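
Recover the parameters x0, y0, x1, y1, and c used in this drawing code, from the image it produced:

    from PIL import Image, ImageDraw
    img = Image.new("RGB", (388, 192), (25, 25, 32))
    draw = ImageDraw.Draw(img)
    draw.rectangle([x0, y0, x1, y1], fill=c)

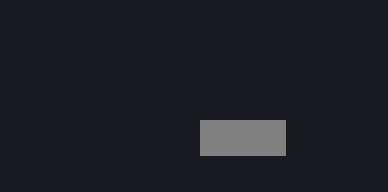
x0 = 200, y0 = 120, x1 = 285, y1 = 155, c = 'gray'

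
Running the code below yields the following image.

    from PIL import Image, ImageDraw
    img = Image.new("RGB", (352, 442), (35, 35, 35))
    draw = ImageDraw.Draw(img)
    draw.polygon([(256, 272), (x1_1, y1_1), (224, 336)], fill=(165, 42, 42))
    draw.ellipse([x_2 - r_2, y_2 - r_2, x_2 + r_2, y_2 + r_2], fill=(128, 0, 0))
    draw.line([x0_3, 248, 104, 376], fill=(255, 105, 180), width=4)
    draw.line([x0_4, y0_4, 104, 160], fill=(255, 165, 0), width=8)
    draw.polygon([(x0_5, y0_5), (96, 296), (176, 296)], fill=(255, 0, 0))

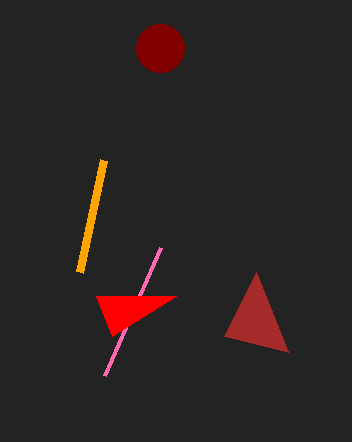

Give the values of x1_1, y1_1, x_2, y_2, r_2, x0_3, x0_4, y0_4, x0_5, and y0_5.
x1_1 = 288, y1_1 = 352, x_2 = 160, y_2 = 48, r_2 = 24, x0_3 = 160, x0_4 = 80, y0_4 = 272, x0_5 = 112, y0_5 = 336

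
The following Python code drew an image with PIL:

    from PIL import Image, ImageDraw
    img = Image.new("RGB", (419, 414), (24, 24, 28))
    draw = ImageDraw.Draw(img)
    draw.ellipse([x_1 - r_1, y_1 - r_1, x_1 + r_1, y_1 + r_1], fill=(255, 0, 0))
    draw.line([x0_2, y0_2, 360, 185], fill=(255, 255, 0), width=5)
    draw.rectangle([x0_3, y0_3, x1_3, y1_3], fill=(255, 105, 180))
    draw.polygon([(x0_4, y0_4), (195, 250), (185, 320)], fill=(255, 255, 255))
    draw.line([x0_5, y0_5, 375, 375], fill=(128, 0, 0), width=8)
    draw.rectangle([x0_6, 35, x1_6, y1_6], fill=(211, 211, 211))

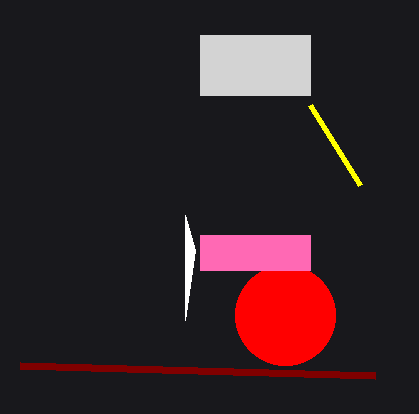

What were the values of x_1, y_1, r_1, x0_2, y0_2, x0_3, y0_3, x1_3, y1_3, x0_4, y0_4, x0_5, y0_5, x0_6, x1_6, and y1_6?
x_1 = 285
y_1 = 315
r_1 = 50
x0_2 = 310
y0_2 = 105
x0_3 = 200
y0_3 = 235
x1_3 = 310
y1_3 = 270
x0_4 = 185
y0_4 = 215
x0_5 = 20
y0_5 = 365
x0_6 = 200
x1_6 = 310
y1_6 = 95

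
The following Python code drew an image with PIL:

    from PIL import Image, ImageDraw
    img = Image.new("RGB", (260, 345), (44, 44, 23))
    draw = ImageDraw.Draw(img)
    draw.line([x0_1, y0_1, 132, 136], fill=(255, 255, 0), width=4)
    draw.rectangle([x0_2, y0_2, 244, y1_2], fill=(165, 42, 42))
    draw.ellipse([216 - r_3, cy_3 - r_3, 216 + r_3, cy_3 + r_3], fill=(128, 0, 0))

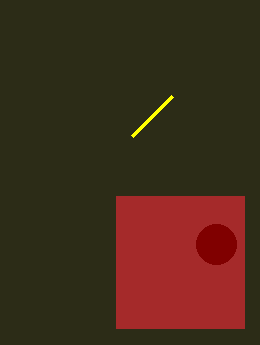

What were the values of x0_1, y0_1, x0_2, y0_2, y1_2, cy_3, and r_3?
x0_1 = 172; y0_1 = 96; x0_2 = 116; y0_2 = 196; y1_2 = 328; cy_3 = 244; r_3 = 20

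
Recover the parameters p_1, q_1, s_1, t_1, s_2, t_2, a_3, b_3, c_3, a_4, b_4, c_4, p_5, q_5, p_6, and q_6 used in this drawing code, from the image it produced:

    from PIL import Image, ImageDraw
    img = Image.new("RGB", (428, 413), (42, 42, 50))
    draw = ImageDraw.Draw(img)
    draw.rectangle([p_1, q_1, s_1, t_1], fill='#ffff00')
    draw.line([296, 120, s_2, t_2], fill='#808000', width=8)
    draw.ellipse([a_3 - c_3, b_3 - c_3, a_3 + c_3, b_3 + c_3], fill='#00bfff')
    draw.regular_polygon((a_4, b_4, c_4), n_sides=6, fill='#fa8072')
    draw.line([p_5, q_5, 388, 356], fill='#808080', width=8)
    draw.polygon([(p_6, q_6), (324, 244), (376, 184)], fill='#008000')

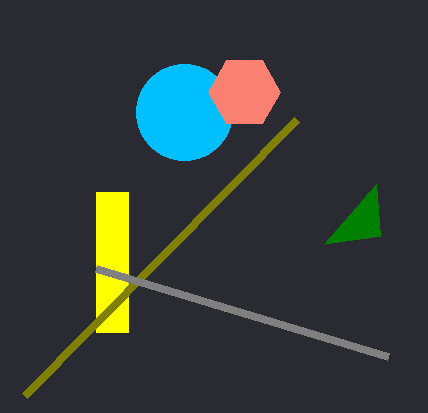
p_1 = 96
q_1 = 192
s_1 = 128
t_1 = 332
s_2 = 24
t_2 = 396
a_3 = 184
b_3 = 112
c_3 = 48
a_4 = 244
b_4 = 92
c_4 = 36
p_5 = 96
q_5 = 268
p_6 = 380
q_6 = 236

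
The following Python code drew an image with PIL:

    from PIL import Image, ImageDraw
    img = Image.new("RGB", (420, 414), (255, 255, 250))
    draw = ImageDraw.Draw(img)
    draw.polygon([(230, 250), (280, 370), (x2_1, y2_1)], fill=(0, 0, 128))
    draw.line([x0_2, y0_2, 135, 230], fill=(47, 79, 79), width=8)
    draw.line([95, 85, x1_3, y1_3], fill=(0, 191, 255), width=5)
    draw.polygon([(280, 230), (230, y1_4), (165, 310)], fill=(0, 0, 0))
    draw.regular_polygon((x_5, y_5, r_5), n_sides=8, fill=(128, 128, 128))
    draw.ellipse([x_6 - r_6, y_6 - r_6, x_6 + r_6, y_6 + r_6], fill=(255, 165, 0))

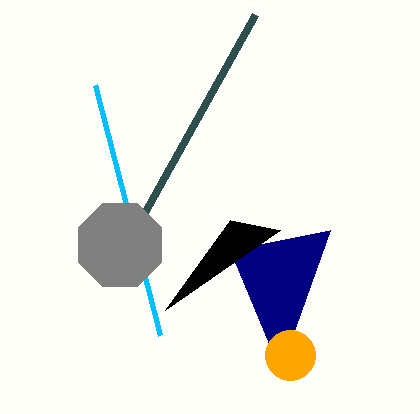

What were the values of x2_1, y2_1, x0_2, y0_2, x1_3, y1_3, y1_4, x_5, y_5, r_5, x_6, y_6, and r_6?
x2_1 = 330; y2_1 = 230; x0_2 = 255; y0_2 = 15; x1_3 = 160; y1_3 = 335; y1_4 = 220; x_5 = 120; y_5 = 245; r_5 = 45; x_6 = 290; y_6 = 355; r_6 = 25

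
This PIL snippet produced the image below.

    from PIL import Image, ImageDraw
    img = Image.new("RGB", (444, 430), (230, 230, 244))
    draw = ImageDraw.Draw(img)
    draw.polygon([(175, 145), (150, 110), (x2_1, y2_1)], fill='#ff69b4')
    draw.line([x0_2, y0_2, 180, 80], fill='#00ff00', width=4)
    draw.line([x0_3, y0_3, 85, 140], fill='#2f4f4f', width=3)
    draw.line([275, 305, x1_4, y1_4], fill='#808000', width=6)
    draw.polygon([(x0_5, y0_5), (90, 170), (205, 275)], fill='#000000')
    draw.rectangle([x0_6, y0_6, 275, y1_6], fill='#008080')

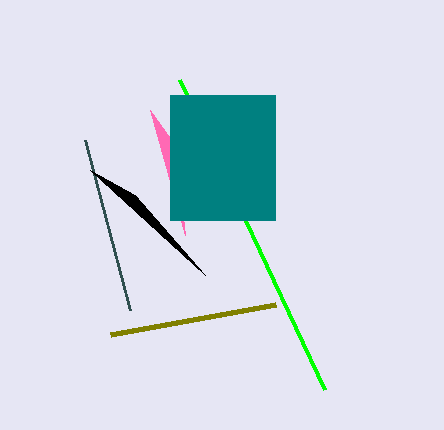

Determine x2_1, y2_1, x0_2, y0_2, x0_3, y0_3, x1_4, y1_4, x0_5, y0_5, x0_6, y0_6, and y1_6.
x2_1 = 185
y2_1 = 235
x0_2 = 325
y0_2 = 390
x0_3 = 130
y0_3 = 310
x1_4 = 110
y1_4 = 335
x0_5 = 135
y0_5 = 195
x0_6 = 170
y0_6 = 95
y1_6 = 220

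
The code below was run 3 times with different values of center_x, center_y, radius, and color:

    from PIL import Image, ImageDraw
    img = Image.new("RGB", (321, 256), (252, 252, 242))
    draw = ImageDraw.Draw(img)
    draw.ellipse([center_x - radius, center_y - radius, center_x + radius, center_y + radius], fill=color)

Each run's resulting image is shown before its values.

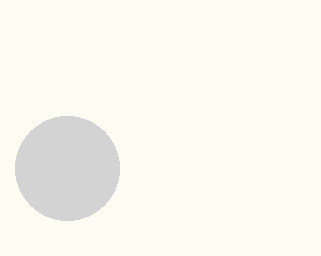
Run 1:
center_x = 67, center_y = 168, radius = 52, color = 'lightgray'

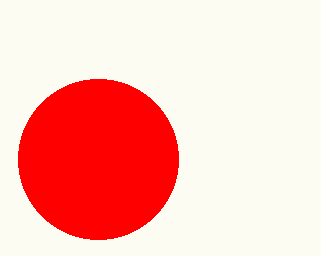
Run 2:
center_x = 98
center_y = 159
radius = 80
color = 'red'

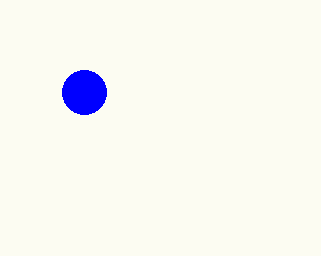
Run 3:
center_x = 84; center_y = 92; radius = 22; color = 'blue'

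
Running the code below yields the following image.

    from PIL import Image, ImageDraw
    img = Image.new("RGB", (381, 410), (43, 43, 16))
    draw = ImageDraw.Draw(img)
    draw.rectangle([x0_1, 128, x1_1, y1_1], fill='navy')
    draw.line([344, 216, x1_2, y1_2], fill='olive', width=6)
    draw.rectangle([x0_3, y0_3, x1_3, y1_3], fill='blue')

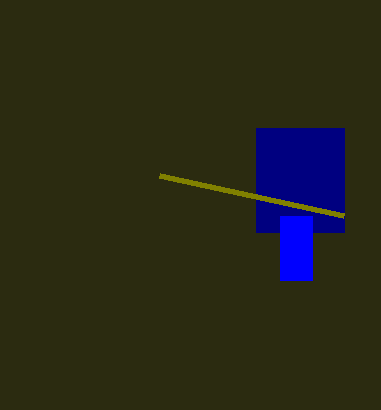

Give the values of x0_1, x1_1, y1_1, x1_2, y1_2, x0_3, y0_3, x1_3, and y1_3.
x0_1 = 256; x1_1 = 344; y1_1 = 232; x1_2 = 160; y1_2 = 176; x0_3 = 280; y0_3 = 216; x1_3 = 312; y1_3 = 280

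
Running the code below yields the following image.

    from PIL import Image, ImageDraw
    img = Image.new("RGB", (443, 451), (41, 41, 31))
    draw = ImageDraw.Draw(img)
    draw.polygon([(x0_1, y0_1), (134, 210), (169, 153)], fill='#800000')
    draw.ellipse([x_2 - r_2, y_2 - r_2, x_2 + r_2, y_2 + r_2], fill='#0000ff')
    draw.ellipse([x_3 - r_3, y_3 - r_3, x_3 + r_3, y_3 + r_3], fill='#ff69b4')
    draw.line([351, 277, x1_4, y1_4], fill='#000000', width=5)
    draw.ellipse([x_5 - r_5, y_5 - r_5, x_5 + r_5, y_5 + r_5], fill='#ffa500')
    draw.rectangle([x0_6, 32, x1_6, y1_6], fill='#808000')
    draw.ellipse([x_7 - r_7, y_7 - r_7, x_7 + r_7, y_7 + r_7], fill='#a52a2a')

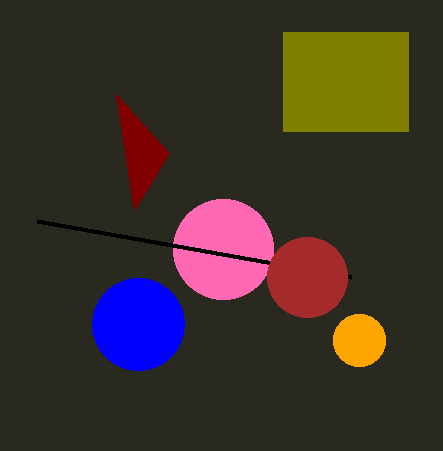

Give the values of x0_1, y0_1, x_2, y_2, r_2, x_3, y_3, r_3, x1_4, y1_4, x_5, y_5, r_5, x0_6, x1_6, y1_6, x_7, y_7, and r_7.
x0_1 = 116, y0_1 = 94, x_2 = 138, y_2 = 324, r_2 = 46, x_3 = 223, y_3 = 249, r_3 = 50, x1_4 = 37, y1_4 = 221, x_5 = 359, y_5 = 340, r_5 = 26, x0_6 = 283, x1_6 = 408, y1_6 = 131, x_7 = 307, y_7 = 277, r_7 = 40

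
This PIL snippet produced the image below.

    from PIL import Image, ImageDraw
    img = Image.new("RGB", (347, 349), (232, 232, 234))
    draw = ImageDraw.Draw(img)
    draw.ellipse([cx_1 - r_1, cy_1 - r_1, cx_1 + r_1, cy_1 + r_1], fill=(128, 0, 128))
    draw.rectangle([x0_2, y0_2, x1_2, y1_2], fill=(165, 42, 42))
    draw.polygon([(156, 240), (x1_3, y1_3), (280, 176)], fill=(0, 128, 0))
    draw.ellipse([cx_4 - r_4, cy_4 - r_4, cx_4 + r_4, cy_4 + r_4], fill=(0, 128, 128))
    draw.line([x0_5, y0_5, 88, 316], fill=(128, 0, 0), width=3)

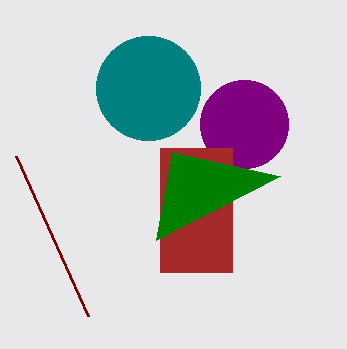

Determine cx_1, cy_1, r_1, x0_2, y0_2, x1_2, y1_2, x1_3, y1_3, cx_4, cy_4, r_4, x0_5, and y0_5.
cx_1 = 244; cy_1 = 124; r_1 = 44; x0_2 = 160; y0_2 = 148; x1_2 = 232; y1_2 = 272; x1_3 = 172; y1_3 = 152; cx_4 = 148; cy_4 = 88; r_4 = 52; x0_5 = 16; y0_5 = 156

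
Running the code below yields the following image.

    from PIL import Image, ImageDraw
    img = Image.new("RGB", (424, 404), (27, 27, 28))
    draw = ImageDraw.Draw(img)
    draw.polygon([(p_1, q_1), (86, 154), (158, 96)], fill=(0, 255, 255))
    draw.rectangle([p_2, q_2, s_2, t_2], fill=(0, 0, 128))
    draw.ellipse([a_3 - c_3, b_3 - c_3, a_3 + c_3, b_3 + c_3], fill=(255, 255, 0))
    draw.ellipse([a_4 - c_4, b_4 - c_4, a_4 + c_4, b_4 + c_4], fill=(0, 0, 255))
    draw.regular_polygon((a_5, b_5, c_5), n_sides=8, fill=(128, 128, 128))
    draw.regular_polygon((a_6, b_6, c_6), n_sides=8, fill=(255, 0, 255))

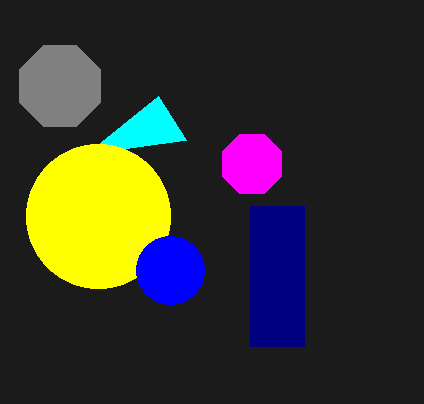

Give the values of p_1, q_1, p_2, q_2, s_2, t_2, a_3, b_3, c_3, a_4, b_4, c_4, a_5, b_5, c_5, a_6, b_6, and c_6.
p_1 = 186, q_1 = 140, p_2 = 250, q_2 = 206, s_2 = 304, t_2 = 346, a_3 = 98, b_3 = 216, c_3 = 72, a_4 = 170, b_4 = 270, c_4 = 34, a_5 = 60, b_5 = 86, c_5 = 44, a_6 = 252, b_6 = 164, c_6 = 32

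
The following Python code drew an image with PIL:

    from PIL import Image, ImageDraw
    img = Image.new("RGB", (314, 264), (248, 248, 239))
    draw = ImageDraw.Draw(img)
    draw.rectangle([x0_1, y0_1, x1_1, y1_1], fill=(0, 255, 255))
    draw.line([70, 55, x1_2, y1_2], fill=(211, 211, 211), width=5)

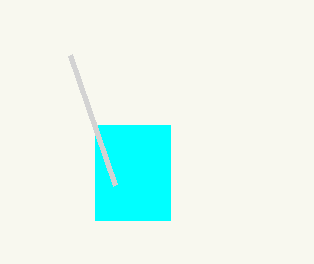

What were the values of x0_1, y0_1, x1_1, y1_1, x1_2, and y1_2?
x0_1 = 95, y0_1 = 125, x1_1 = 170, y1_1 = 220, x1_2 = 115, y1_2 = 185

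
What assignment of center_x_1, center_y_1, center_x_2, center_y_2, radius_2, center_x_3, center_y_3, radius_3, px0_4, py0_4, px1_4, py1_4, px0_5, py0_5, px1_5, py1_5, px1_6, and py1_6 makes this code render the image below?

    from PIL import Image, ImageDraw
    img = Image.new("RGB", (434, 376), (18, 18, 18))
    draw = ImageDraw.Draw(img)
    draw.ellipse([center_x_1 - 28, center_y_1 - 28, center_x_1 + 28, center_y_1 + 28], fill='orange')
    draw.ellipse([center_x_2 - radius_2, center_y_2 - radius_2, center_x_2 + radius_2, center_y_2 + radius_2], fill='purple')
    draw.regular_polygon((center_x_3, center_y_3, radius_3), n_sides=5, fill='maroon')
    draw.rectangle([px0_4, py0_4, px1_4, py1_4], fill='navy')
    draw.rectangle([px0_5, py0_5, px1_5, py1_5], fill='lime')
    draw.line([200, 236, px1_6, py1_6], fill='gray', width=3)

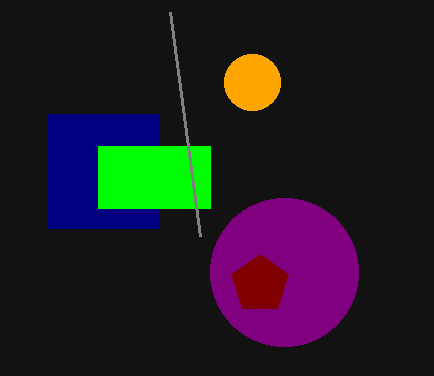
center_x_1 = 252, center_y_1 = 82, center_x_2 = 284, center_y_2 = 272, radius_2 = 74, center_x_3 = 260, center_y_3 = 284, radius_3 = 30, px0_4 = 48, py0_4 = 114, px1_4 = 158, py1_4 = 228, px0_5 = 98, py0_5 = 146, px1_5 = 210, py1_5 = 208, px1_6 = 170, py1_6 = 12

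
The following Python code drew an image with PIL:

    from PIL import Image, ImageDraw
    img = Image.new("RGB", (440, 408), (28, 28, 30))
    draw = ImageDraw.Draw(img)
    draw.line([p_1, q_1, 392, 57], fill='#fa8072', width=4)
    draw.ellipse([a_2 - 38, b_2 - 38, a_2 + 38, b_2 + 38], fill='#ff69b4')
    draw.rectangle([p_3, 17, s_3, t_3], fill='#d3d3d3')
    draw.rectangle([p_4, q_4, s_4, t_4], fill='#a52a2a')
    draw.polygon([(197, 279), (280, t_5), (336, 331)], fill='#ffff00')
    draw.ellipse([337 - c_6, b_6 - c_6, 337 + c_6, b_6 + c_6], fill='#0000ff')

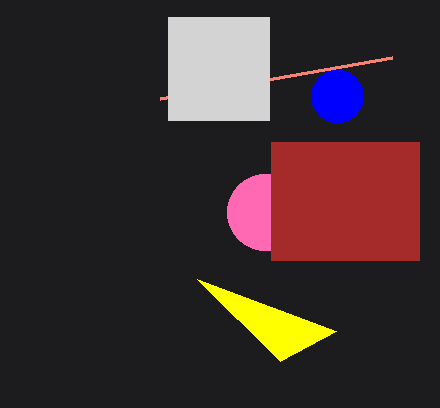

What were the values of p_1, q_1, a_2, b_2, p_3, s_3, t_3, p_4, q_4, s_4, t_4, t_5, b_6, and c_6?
p_1 = 160, q_1 = 98, a_2 = 265, b_2 = 212, p_3 = 168, s_3 = 269, t_3 = 120, p_4 = 271, q_4 = 142, s_4 = 419, t_4 = 260, t_5 = 361, b_6 = 96, c_6 = 26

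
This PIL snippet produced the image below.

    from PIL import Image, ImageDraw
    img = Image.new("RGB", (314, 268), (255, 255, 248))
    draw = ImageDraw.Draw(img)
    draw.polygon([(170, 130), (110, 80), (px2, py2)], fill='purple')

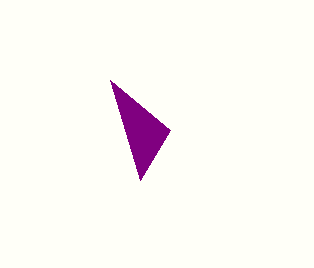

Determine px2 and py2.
px2 = 140
py2 = 180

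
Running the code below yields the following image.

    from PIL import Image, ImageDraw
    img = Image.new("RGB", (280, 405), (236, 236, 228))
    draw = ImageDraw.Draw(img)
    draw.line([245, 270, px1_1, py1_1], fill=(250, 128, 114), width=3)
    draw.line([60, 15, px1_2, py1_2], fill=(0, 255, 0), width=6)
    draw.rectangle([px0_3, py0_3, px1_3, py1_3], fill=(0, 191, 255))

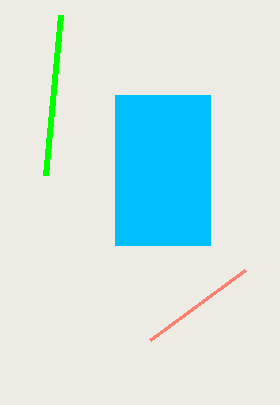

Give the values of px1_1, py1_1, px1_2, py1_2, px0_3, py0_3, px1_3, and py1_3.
px1_1 = 150; py1_1 = 340; px1_2 = 45; py1_2 = 175; px0_3 = 115; py0_3 = 95; px1_3 = 210; py1_3 = 245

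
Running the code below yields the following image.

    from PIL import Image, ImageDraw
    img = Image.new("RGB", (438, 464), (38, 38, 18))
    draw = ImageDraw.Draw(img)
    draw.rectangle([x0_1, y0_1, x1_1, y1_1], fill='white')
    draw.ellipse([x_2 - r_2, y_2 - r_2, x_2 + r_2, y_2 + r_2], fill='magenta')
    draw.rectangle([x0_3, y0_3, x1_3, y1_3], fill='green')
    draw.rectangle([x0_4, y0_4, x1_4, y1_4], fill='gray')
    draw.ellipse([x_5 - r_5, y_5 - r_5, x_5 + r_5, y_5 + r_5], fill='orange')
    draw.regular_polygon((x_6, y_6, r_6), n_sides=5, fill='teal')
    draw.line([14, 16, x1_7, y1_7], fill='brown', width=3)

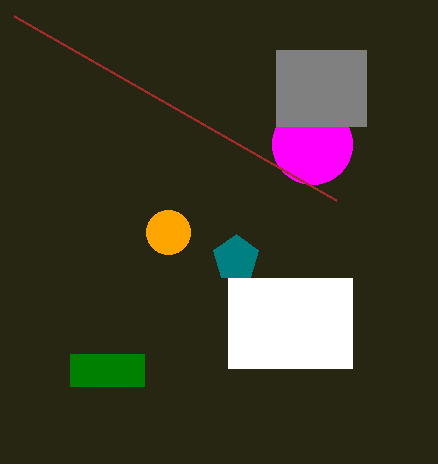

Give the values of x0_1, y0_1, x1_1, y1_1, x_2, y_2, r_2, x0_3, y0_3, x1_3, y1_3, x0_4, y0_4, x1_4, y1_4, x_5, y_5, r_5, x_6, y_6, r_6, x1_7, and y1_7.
x0_1 = 228; y0_1 = 278; x1_1 = 352; y1_1 = 368; x_2 = 312; y_2 = 144; r_2 = 40; x0_3 = 70; y0_3 = 354; x1_3 = 144; y1_3 = 386; x0_4 = 276; y0_4 = 50; x1_4 = 366; y1_4 = 126; x_5 = 168; y_5 = 232; r_5 = 22; x_6 = 236; y_6 = 258; r_6 = 24; x1_7 = 336; y1_7 = 200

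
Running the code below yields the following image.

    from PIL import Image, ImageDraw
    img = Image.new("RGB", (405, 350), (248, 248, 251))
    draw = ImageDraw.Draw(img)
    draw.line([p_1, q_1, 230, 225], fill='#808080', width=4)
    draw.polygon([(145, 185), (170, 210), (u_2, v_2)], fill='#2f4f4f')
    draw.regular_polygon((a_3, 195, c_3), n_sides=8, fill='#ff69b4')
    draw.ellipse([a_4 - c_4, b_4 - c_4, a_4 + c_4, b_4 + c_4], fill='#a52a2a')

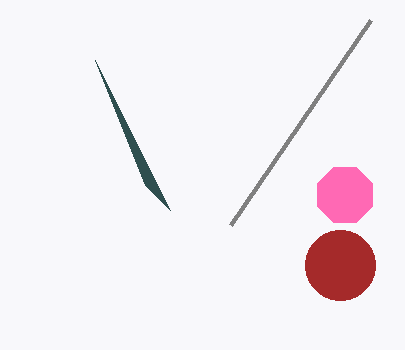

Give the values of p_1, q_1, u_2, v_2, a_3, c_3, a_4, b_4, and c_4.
p_1 = 370; q_1 = 20; u_2 = 95; v_2 = 60; a_3 = 345; c_3 = 30; a_4 = 340; b_4 = 265; c_4 = 35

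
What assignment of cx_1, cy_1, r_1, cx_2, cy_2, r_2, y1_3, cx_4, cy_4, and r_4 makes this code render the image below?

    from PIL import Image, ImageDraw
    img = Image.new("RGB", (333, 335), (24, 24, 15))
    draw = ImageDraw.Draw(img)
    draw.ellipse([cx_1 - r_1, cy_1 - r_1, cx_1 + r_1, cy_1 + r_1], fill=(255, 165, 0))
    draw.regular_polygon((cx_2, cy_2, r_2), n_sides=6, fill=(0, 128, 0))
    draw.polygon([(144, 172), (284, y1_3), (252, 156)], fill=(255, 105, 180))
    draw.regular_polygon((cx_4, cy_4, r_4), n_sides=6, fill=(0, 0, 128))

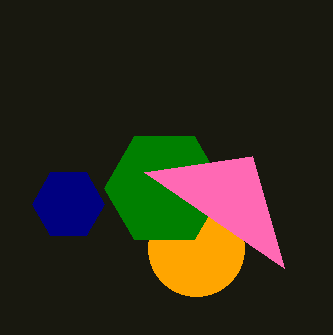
cx_1 = 196; cy_1 = 248; r_1 = 48; cx_2 = 164; cy_2 = 188; r_2 = 60; y1_3 = 268; cx_4 = 68; cy_4 = 204; r_4 = 36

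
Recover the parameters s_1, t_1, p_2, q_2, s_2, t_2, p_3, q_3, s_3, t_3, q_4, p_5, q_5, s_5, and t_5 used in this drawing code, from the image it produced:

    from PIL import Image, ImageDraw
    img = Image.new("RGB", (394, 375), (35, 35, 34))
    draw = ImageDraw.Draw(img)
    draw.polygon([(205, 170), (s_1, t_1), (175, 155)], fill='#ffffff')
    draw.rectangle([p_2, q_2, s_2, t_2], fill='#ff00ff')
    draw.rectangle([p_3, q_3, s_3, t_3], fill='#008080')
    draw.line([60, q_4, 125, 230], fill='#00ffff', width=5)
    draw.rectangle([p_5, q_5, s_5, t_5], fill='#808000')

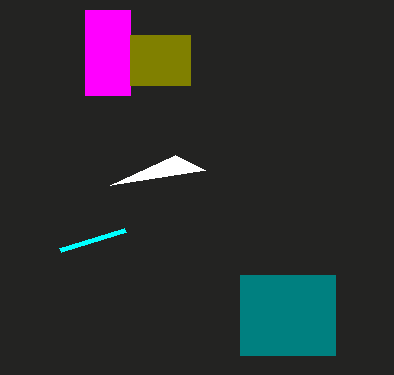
s_1 = 110, t_1 = 185, p_2 = 85, q_2 = 10, s_2 = 130, t_2 = 95, p_3 = 240, q_3 = 275, s_3 = 335, t_3 = 355, q_4 = 250, p_5 = 130, q_5 = 35, s_5 = 190, t_5 = 85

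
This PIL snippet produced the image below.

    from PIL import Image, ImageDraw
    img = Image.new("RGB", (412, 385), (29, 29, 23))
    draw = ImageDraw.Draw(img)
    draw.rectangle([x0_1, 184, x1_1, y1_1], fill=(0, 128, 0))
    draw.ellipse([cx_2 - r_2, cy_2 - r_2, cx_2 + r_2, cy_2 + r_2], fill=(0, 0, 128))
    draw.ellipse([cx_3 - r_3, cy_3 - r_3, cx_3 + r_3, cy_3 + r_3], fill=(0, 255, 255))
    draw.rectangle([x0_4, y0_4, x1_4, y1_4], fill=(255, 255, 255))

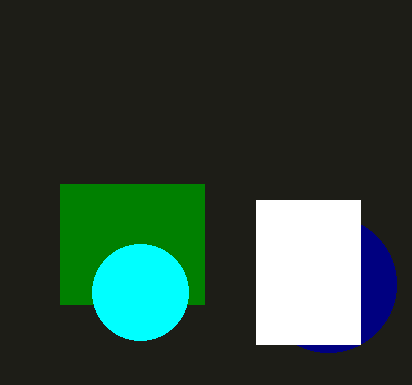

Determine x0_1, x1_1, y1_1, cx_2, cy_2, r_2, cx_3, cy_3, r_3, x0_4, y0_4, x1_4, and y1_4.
x0_1 = 60; x1_1 = 204; y1_1 = 304; cx_2 = 328; cy_2 = 284; r_2 = 68; cx_3 = 140; cy_3 = 292; r_3 = 48; x0_4 = 256; y0_4 = 200; x1_4 = 360; y1_4 = 344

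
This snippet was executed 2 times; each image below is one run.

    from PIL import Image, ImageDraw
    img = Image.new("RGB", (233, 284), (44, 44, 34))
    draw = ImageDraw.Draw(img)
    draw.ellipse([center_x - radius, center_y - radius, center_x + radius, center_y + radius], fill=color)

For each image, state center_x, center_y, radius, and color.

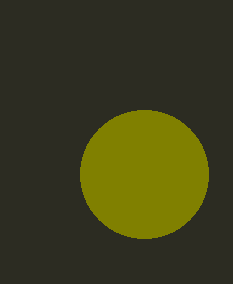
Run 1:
center_x = 144
center_y = 174
radius = 64
color = 'olive'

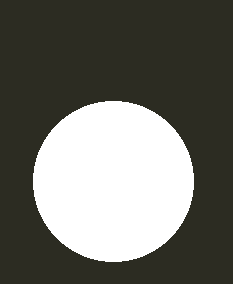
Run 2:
center_x = 113; center_y = 181; radius = 80; color = 'white'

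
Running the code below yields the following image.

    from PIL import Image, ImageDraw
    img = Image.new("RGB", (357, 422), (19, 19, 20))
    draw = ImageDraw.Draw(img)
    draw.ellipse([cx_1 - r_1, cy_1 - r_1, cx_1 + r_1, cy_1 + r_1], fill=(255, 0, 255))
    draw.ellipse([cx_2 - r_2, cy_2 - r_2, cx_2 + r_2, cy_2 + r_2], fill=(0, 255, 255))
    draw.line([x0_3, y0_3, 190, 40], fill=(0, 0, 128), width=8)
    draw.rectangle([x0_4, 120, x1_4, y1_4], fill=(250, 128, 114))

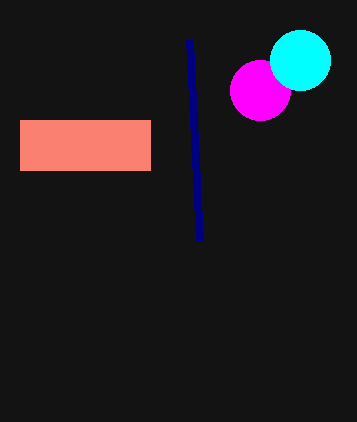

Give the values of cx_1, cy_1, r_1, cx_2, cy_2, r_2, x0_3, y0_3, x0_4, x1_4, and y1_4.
cx_1 = 260; cy_1 = 90; r_1 = 30; cx_2 = 300; cy_2 = 60; r_2 = 30; x0_3 = 200; y0_3 = 240; x0_4 = 20; x1_4 = 150; y1_4 = 170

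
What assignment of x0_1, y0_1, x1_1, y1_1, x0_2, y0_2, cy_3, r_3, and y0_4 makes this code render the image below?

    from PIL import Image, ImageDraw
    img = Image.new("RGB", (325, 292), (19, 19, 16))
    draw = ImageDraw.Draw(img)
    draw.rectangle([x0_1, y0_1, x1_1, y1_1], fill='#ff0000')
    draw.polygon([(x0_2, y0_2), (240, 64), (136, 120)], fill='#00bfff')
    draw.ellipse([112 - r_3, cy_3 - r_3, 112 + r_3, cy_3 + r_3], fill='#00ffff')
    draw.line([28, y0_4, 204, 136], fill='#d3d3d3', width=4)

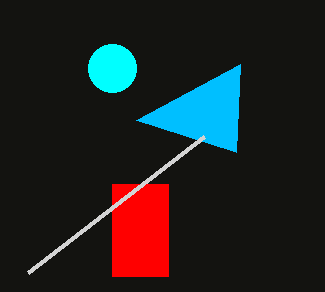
x0_1 = 112; y0_1 = 184; x1_1 = 168; y1_1 = 276; x0_2 = 236; y0_2 = 152; cy_3 = 68; r_3 = 24; y0_4 = 272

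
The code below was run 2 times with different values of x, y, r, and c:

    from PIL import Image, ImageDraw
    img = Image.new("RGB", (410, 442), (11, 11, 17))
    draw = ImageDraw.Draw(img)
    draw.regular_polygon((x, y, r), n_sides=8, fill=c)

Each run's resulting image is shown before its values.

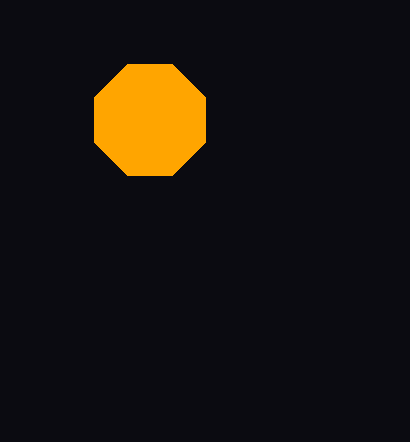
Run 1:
x = 150; y = 120; r = 60; c = 'orange'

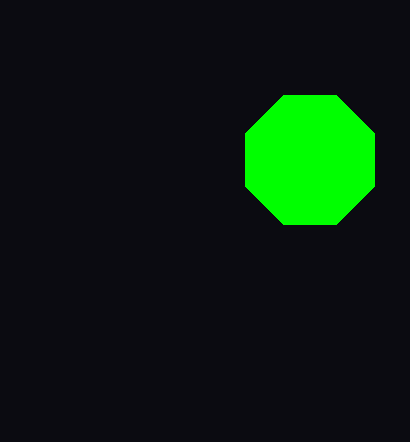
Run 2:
x = 310
y = 160
r = 70
c = 'lime'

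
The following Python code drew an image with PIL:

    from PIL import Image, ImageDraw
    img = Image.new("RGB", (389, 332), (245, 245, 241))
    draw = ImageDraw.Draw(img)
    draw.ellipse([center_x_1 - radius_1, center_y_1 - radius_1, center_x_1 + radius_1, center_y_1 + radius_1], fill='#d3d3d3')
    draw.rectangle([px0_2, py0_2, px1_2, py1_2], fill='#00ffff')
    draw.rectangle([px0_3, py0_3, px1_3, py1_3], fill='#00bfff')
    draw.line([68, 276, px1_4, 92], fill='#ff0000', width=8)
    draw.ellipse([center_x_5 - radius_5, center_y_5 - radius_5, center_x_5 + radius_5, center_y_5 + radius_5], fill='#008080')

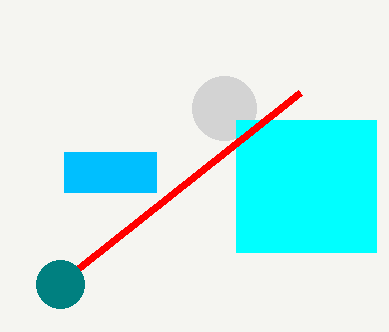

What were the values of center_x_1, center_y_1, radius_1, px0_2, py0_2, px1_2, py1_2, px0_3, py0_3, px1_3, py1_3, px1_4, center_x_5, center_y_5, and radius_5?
center_x_1 = 224
center_y_1 = 108
radius_1 = 32
px0_2 = 236
py0_2 = 120
px1_2 = 376
py1_2 = 252
px0_3 = 64
py0_3 = 152
px1_3 = 156
py1_3 = 192
px1_4 = 300
center_x_5 = 60
center_y_5 = 284
radius_5 = 24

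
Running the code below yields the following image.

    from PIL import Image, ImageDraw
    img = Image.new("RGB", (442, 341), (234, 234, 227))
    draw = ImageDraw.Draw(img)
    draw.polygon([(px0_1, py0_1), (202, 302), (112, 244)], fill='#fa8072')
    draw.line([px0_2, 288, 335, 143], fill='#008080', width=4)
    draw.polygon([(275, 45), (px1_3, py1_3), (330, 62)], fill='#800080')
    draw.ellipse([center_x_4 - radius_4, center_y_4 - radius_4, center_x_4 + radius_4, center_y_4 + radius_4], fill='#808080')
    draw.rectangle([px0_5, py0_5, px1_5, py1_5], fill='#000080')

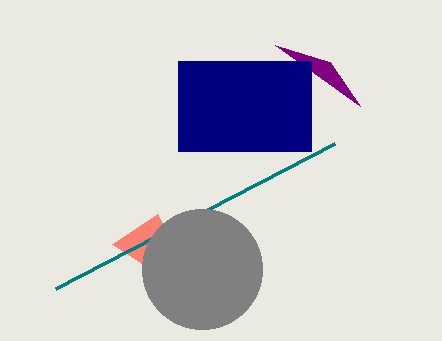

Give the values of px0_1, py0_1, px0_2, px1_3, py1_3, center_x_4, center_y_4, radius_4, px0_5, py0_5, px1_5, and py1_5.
px0_1 = 157; py0_1 = 214; px0_2 = 56; px1_3 = 360; py1_3 = 106; center_x_4 = 202; center_y_4 = 269; radius_4 = 60; px0_5 = 178; py0_5 = 61; px1_5 = 311; py1_5 = 151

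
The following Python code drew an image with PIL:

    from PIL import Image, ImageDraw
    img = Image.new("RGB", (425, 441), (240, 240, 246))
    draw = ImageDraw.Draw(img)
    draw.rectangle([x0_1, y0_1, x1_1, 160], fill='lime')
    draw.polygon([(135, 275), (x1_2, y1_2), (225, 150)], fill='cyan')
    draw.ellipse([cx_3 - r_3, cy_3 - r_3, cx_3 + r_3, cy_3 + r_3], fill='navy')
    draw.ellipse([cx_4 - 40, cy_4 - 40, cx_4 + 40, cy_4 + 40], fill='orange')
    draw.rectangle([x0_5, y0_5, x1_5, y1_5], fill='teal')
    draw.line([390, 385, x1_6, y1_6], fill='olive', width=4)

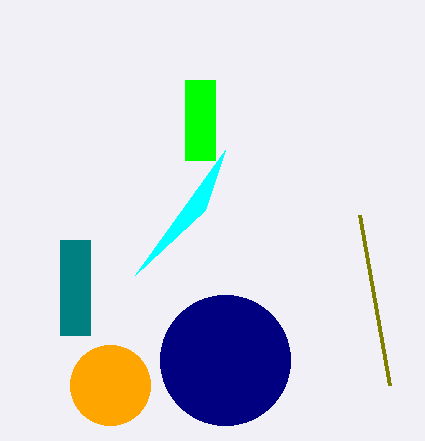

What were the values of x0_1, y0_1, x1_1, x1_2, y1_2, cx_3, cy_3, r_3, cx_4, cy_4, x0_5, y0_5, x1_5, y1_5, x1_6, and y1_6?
x0_1 = 185; y0_1 = 80; x1_1 = 215; x1_2 = 205; y1_2 = 210; cx_3 = 225; cy_3 = 360; r_3 = 65; cx_4 = 110; cy_4 = 385; x0_5 = 60; y0_5 = 240; x1_5 = 90; y1_5 = 335; x1_6 = 360; y1_6 = 215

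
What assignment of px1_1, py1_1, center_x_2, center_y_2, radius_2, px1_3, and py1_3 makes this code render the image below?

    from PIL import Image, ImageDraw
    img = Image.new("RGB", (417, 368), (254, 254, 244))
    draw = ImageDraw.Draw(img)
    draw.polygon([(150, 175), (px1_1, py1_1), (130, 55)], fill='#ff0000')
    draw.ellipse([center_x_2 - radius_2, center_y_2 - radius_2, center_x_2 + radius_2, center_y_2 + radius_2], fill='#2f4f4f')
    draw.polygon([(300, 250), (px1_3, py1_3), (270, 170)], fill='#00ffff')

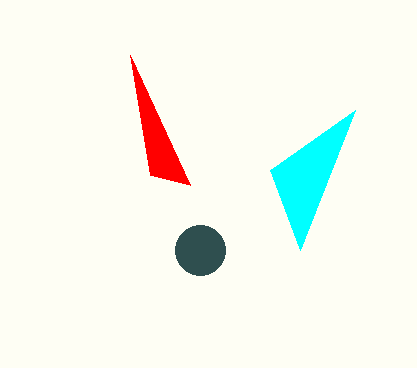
px1_1 = 190
py1_1 = 185
center_x_2 = 200
center_y_2 = 250
radius_2 = 25
px1_3 = 355
py1_3 = 110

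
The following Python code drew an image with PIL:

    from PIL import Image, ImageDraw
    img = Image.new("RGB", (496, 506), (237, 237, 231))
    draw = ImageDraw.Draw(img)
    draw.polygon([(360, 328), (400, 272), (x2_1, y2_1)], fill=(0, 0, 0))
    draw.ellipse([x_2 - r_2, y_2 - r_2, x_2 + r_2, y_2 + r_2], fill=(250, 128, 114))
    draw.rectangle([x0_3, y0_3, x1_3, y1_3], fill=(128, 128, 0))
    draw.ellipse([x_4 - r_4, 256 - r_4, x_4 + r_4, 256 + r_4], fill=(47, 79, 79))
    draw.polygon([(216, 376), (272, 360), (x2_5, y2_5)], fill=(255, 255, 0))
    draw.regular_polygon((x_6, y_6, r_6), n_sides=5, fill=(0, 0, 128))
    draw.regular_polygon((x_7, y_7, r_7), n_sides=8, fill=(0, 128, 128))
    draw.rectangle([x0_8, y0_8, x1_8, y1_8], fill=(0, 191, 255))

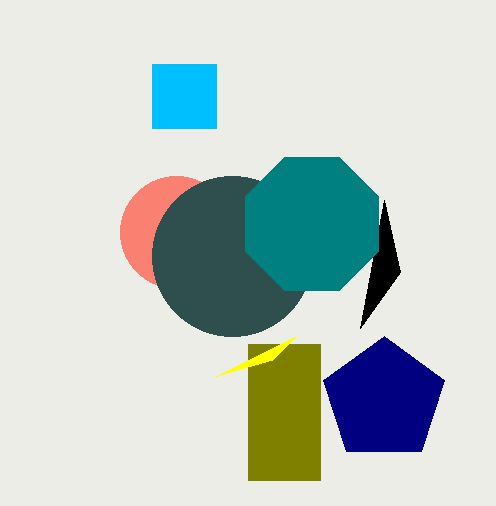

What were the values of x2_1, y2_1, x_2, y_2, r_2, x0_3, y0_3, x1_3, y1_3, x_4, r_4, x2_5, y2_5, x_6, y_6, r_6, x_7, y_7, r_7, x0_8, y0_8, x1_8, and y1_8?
x2_1 = 384
y2_1 = 200
x_2 = 176
y_2 = 232
r_2 = 56
x0_3 = 248
y0_3 = 344
x1_3 = 320
y1_3 = 480
x_4 = 232
r_4 = 80
x2_5 = 296
y2_5 = 336
x_6 = 384
y_6 = 400
r_6 = 64
x_7 = 312
y_7 = 224
r_7 = 72
x0_8 = 152
y0_8 = 64
x1_8 = 216
y1_8 = 128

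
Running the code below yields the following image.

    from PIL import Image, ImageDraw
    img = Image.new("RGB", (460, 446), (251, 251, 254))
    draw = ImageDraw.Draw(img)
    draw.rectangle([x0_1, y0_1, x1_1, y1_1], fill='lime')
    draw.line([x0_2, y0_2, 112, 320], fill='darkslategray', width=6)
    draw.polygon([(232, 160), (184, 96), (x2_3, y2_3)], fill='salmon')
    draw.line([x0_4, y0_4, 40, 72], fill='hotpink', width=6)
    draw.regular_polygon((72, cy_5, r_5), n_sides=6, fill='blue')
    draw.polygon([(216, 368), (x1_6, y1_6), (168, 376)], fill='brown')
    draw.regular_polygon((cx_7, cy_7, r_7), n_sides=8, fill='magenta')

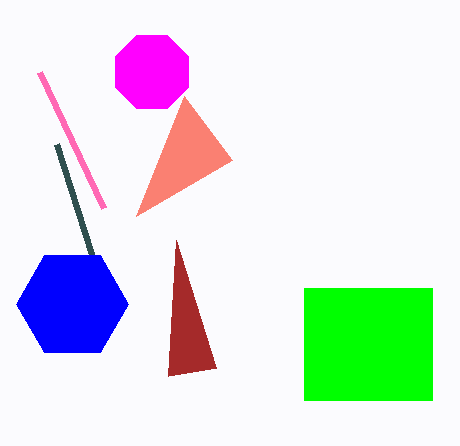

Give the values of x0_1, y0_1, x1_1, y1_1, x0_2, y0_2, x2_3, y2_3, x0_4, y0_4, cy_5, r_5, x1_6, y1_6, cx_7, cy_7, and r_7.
x0_1 = 304, y0_1 = 288, x1_1 = 432, y1_1 = 400, x0_2 = 56, y0_2 = 144, x2_3 = 136, y2_3 = 216, x0_4 = 104, y0_4 = 208, cy_5 = 304, r_5 = 56, x1_6 = 176, y1_6 = 240, cx_7 = 152, cy_7 = 72, r_7 = 40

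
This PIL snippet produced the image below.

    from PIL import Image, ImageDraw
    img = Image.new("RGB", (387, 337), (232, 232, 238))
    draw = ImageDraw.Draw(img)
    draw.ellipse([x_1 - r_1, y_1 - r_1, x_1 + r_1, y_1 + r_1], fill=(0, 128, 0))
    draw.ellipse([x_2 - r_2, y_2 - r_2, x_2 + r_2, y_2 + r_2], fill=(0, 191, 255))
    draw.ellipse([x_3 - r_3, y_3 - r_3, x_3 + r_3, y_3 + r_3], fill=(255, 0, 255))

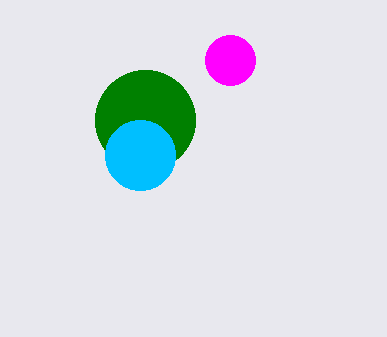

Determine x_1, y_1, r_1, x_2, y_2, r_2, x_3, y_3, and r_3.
x_1 = 145
y_1 = 120
r_1 = 50
x_2 = 140
y_2 = 155
r_2 = 35
x_3 = 230
y_3 = 60
r_3 = 25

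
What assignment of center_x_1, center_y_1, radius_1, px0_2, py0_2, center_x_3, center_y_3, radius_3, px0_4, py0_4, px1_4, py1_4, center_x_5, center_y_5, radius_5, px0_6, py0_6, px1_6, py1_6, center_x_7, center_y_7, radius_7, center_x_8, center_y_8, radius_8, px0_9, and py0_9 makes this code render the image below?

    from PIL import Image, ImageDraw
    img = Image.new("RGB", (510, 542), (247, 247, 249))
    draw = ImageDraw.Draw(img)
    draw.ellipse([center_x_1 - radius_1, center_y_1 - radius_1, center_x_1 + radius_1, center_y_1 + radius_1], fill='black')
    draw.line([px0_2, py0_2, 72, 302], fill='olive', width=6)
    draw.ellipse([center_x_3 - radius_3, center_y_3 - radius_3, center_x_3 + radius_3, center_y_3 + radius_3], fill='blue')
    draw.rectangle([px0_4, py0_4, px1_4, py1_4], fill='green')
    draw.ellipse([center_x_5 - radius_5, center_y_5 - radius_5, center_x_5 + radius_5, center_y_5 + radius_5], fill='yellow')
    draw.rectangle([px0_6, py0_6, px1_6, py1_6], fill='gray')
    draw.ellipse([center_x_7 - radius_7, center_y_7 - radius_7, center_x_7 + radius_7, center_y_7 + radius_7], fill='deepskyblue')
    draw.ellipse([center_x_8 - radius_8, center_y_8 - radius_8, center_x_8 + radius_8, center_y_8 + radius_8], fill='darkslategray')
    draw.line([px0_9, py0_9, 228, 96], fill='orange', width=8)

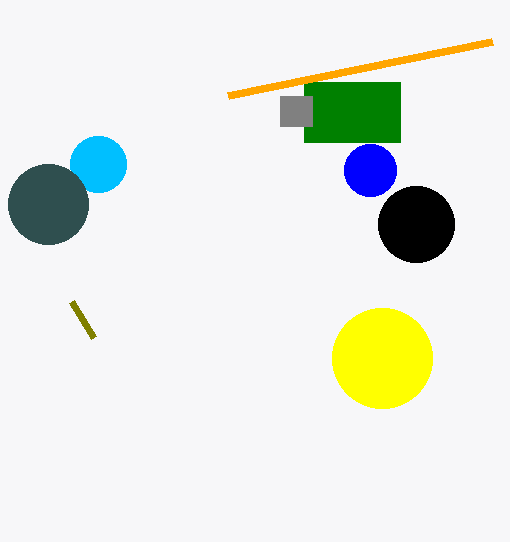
center_x_1 = 416
center_y_1 = 224
radius_1 = 38
px0_2 = 94
py0_2 = 338
center_x_3 = 370
center_y_3 = 170
radius_3 = 26
px0_4 = 304
py0_4 = 82
px1_4 = 400
py1_4 = 142
center_x_5 = 382
center_y_5 = 358
radius_5 = 50
px0_6 = 280
py0_6 = 96
px1_6 = 312
py1_6 = 126
center_x_7 = 98
center_y_7 = 164
radius_7 = 28
center_x_8 = 48
center_y_8 = 204
radius_8 = 40
px0_9 = 492
py0_9 = 42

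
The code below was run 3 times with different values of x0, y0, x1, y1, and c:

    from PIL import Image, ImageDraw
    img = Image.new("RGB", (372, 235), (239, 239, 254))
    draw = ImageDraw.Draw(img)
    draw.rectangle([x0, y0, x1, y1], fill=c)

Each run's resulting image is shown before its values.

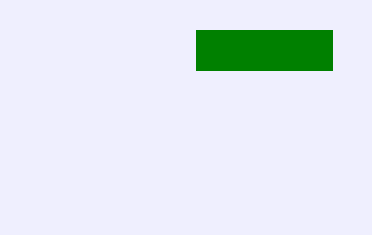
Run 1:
x0 = 196
y0 = 30
x1 = 332
y1 = 70
c = 'green'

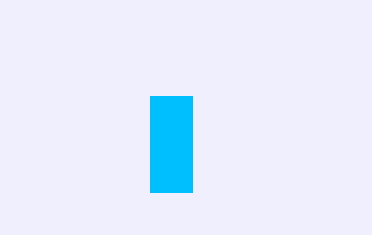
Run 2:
x0 = 150; y0 = 96; x1 = 192; y1 = 192; c = 'deepskyblue'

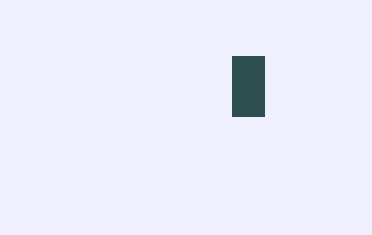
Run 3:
x0 = 232, y0 = 56, x1 = 264, y1 = 116, c = 'darkslategray'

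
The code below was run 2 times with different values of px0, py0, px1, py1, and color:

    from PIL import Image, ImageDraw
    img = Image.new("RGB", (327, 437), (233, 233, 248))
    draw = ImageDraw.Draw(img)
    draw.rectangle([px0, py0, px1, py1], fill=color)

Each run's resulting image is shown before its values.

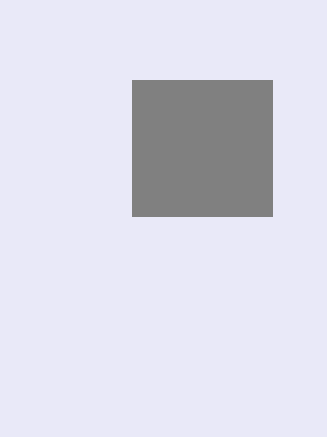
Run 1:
px0 = 132
py0 = 80
px1 = 272
py1 = 216
color = 'gray'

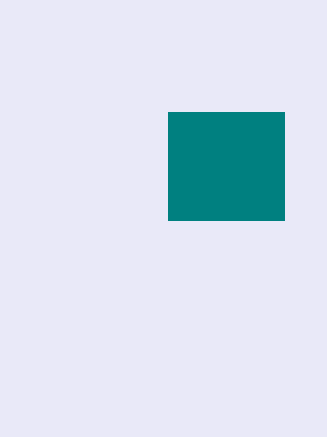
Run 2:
px0 = 168; py0 = 112; px1 = 284; py1 = 220; color = 'teal'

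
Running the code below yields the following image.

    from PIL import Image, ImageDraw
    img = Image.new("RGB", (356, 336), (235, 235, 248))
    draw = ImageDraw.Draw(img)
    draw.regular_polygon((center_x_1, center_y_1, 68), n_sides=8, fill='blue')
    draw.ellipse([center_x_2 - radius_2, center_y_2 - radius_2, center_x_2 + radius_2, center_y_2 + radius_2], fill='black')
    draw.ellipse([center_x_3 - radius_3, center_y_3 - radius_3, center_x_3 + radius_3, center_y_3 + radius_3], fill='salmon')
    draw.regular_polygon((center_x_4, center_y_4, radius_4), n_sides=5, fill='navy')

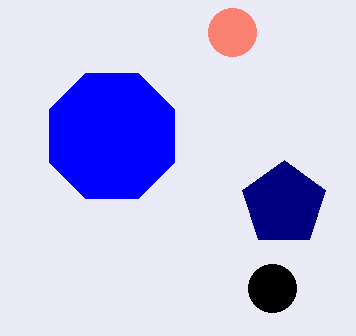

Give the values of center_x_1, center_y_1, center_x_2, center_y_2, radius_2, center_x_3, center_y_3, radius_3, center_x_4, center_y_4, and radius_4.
center_x_1 = 112; center_y_1 = 136; center_x_2 = 272; center_y_2 = 288; radius_2 = 24; center_x_3 = 232; center_y_3 = 32; radius_3 = 24; center_x_4 = 284; center_y_4 = 204; radius_4 = 44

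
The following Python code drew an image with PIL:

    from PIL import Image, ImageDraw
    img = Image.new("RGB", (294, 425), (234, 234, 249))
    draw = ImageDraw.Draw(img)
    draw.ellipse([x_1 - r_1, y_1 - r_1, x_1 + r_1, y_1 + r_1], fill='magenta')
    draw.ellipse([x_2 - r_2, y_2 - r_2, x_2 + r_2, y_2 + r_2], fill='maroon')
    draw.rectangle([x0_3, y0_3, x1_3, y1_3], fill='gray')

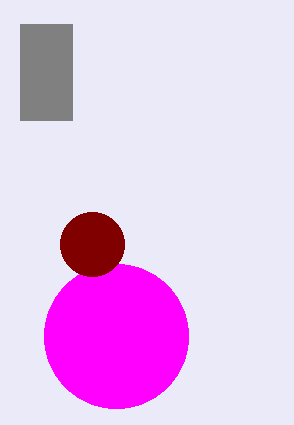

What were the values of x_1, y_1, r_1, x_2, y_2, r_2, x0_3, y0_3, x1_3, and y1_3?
x_1 = 116; y_1 = 336; r_1 = 72; x_2 = 92; y_2 = 244; r_2 = 32; x0_3 = 20; y0_3 = 24; x1_3 = 72; y1_3 = 120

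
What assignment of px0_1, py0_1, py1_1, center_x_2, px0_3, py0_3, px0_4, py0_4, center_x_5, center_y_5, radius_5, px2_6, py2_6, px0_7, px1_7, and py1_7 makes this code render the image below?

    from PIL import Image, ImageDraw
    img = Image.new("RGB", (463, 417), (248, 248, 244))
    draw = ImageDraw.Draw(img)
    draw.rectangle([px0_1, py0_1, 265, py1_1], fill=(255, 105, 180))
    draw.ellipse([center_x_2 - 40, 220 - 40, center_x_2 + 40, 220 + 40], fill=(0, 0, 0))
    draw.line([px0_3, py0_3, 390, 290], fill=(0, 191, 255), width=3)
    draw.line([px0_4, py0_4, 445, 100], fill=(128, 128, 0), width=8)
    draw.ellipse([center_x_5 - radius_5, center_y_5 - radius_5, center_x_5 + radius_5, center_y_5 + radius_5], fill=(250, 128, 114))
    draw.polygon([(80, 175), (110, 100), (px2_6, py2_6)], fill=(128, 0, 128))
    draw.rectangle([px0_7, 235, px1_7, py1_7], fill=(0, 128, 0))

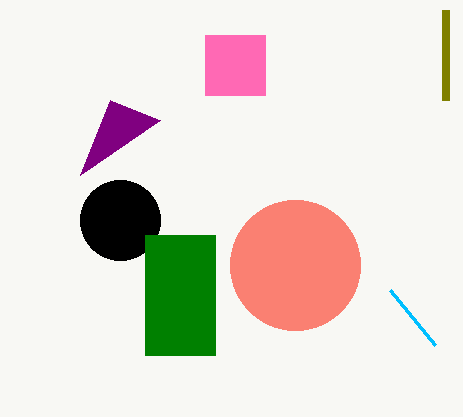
px0_1 = 205, py0_1 = 35, py1_1 = 95, center_x_2 = 120, px0_3 = 435, py0_3 = 345, px0_4 = 445, py0_4 = 10, center_x_5 = 295, center_y_5 = 265, radius_5 = 65, px2_6 = 160, py2_6 = 120, px0_7 = 145, px1_7 = 215, py1_7 = 355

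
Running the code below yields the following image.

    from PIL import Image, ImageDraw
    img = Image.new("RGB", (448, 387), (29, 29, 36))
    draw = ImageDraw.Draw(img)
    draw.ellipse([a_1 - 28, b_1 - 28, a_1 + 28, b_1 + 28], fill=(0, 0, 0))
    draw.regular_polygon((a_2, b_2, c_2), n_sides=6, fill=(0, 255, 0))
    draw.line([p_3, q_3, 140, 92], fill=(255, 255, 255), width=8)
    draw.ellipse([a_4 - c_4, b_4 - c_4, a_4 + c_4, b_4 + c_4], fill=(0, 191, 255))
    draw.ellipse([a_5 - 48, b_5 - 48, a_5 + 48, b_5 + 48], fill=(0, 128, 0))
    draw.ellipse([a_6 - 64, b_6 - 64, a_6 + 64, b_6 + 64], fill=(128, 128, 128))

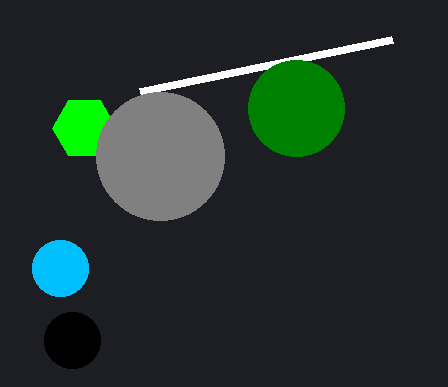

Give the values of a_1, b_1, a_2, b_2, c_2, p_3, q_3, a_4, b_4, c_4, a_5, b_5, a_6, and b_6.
a_1 = 72
b_1 = 340
a_2 = 84
b_2 = 128
c_2 = 32
p_3 = 392
q_3 = 40
a_4 = 60
b_4 = 268
c_4 = 28
a_5 = 296
b_5 = 108
a_6 = 160
b_6 = 156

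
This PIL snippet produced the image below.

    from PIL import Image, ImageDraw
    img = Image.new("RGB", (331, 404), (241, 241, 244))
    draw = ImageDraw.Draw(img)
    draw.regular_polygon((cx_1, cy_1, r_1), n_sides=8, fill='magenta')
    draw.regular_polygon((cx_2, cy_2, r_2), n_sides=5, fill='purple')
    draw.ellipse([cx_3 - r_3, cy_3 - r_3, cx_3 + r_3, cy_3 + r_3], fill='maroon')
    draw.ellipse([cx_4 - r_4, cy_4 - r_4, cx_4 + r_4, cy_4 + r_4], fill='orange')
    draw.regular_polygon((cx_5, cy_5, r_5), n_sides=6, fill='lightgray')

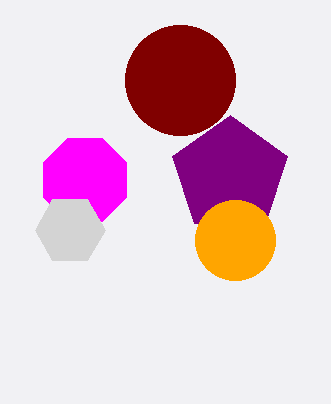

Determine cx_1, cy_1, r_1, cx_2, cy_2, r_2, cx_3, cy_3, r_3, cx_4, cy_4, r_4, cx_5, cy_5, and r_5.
cx_1 = 85
cy_1 = 180
r_1 = 45
cx_2 = 230
cy_2 = 175
r_2 = 60
cx_3 = 180
cy_3 = 80
r_3 = 55
cx_4 = 235
cy_4 = 240
r_4 = 40
cx_5 = 70
cy_5 = 230
r_5 = 35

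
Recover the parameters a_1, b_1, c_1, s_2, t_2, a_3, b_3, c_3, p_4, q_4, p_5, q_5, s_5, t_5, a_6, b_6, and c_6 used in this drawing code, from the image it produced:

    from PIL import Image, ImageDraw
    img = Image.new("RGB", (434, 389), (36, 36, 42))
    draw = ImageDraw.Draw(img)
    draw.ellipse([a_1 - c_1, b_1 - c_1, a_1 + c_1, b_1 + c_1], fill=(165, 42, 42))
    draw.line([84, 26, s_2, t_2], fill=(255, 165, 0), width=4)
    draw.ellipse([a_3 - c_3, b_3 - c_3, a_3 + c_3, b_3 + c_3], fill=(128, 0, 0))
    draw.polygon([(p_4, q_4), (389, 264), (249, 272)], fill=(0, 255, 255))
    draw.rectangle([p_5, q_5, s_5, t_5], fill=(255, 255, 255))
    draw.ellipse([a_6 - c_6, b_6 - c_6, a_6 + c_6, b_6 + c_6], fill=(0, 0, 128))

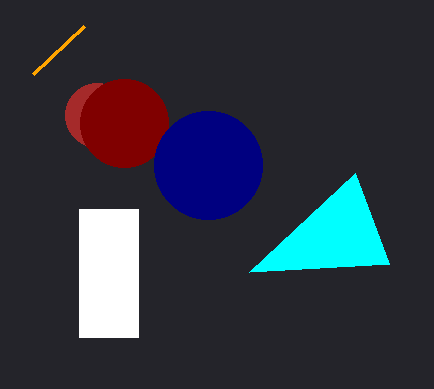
a_1 = 97
b_1 = 115
c_1 = 32
s_2 = 33
t_2 = 74
a_3 = 124
b_3 = 123
c_3 = 44
p_4 = 355
q_4 = 173
p_5 = 79
q_5 = 209
s_5 = 138
t_5 = 337
a_6 = 208
b_6 = 165
c_6 = 54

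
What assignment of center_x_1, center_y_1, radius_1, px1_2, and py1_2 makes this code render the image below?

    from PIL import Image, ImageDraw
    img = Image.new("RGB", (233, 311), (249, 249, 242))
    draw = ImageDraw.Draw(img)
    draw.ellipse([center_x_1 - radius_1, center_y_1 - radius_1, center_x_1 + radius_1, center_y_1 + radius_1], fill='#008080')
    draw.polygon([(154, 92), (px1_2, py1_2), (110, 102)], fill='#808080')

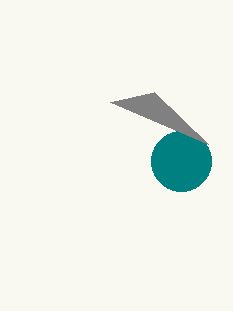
center_x_1 = 181; center_y_1 = 161; radius_1 = 30; px1_2 = 208; py1_2 = 144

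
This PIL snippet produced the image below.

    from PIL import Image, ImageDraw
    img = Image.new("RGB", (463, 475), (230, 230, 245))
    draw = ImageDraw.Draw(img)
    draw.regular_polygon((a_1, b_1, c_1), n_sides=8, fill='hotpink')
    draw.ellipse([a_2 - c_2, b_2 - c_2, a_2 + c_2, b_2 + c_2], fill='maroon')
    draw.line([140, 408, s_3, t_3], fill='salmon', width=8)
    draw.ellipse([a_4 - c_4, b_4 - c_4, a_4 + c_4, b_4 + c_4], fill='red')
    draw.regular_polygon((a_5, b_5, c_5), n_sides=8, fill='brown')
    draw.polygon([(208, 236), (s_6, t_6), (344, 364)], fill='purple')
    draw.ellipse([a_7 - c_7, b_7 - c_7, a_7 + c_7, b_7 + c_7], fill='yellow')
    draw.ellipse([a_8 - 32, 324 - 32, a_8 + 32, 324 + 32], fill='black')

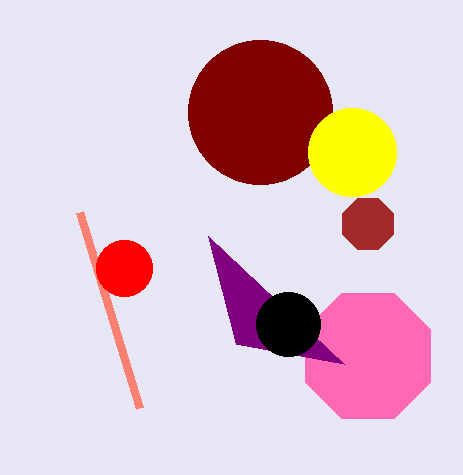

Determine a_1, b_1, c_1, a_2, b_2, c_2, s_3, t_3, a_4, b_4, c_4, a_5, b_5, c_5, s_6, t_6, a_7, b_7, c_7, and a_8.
a_1 = 368
b_1 = 356
c_1 = 68
a_2 = 260
b_2 = 112
c_2 = 72
s_3 = 80
t_3 = 212
a_4 = 124
b_4 = 268
c_4 = 28
a_5 = 368
b_5 = 224
c_5 = 28
s_6 = 236
t_6 = 344
a_7 = 352
b_7 = 152
c_7 = 44
a_8 = 288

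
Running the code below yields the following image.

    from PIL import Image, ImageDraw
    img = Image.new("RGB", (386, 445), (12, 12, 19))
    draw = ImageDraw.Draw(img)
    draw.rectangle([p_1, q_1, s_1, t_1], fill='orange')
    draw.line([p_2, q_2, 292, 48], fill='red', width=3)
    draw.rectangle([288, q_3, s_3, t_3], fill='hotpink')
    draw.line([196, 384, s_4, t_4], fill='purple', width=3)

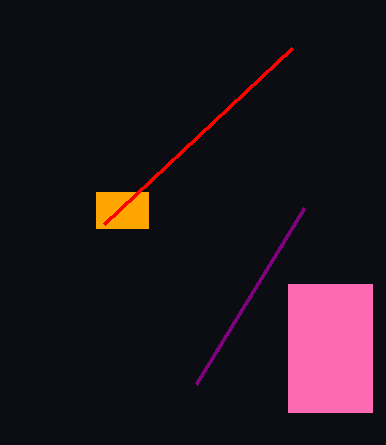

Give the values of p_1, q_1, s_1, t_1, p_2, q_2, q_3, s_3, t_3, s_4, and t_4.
p_1 = 96, q_1 = 192, s_1 = 148, t_1 = 228, p_2 = 104, q_2 = 224, q_3 = 284, s_3 = 372, t_3 = 412, s_4 = 304, t_4 = 208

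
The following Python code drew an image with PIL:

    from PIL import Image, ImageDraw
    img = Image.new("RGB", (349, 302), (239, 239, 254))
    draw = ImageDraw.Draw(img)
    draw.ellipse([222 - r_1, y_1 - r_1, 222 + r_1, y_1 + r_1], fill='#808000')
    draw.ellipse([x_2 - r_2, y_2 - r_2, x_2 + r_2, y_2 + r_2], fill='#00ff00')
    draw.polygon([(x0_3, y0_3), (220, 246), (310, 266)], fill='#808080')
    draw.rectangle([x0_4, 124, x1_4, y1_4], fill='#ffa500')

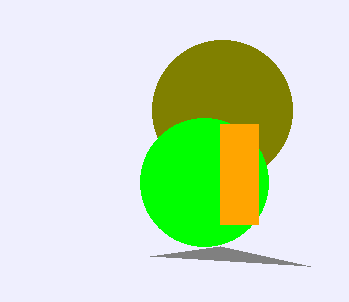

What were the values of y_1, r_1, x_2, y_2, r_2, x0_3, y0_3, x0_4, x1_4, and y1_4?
y_1 = 110, r_1 = 70, x_2 = 204, y_2 = 182, r_2 = 64, x0_3 = 150, y0_3 = 256, x0_4 = 220, x1_4 = 258, y1_4 = 224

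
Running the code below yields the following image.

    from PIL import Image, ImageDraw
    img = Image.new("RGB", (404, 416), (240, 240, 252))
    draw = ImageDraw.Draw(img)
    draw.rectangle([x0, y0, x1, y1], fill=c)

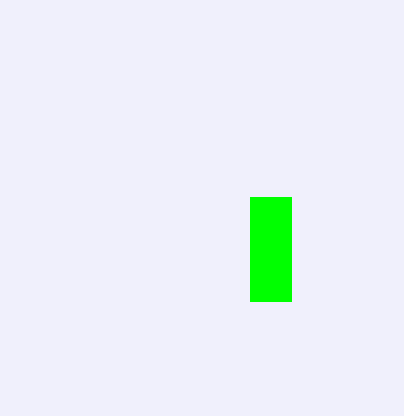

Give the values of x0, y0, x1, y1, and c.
x0 = 250
y0 = 197
x1 = 291
y1 = 301
c = 'lime'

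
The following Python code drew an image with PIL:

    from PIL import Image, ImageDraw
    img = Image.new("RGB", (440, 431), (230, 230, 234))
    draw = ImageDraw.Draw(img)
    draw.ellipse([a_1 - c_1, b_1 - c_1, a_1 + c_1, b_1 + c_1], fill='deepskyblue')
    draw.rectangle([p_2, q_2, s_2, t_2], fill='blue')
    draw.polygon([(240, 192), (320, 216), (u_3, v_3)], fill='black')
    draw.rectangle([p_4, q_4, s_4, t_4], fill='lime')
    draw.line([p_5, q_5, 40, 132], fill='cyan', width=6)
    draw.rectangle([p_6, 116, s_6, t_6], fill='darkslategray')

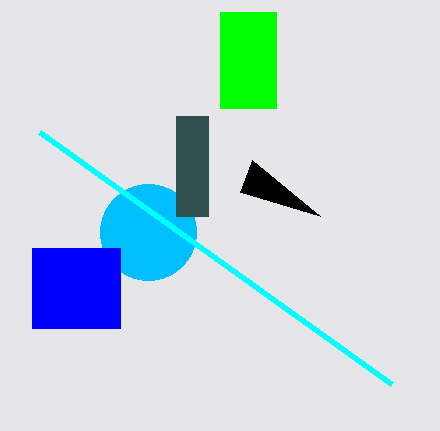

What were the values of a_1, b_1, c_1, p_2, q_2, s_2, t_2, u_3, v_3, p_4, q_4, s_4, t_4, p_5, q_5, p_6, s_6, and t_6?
a_1 = 148
b_1 = 232
c_1 = 48
p_2 = 32
q_2 = 248
s_2 = 120
t_2 = 328
u_3 = 252
v_3 = 160
p_4 = 220
q_4 = 12
s_4 = 276
t_4 = 108
p_5 = 392
q_5 = 384
p_6 = 176
s_6 = 208
t_6 = 216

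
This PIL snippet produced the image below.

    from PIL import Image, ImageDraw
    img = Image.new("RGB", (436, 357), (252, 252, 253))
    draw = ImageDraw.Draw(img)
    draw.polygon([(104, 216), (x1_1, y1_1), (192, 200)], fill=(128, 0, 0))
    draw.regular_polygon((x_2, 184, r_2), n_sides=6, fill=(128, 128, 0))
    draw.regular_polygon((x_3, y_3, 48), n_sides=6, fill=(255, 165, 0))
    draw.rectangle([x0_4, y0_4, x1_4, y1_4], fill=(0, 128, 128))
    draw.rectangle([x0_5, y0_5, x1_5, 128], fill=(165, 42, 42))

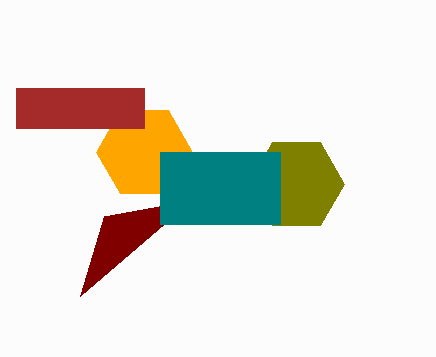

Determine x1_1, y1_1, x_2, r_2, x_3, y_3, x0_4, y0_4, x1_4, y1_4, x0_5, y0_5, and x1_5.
x1_1 = 80
y1_1 = 296
x_2 = 296
r_2 = 48
x_3 = 144
y_3 = 152
x0_4 = 160
y0_4 = 152
x1_4 = 280
y1_4 = 224
x0_5 = 16
y0_5 = 88
x1_5 = 144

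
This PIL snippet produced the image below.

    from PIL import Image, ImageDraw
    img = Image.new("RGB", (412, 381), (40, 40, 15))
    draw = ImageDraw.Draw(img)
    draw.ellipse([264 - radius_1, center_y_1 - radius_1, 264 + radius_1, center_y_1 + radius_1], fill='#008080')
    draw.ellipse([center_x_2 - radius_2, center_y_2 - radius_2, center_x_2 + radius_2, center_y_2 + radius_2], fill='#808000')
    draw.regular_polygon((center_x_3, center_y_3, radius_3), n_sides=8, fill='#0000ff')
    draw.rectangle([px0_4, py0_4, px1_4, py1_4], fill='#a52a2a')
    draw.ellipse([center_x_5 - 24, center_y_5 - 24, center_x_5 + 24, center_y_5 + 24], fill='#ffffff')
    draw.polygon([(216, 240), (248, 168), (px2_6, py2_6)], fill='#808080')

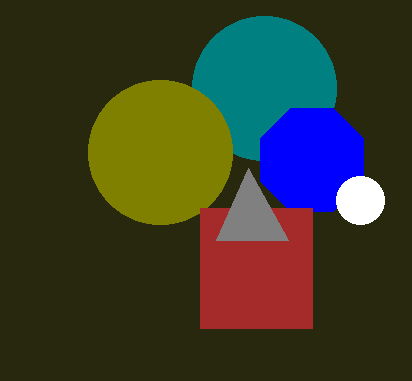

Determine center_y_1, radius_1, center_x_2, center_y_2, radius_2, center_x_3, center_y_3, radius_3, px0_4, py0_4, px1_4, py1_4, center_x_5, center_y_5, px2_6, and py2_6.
center_y_1 = 88, radius_1 = 72, center_x_2 = 160, center_y_2 = 152, radius_2 = 72, center_x_3 = 312, center_y_3 = 160, radius_3 = 56, px0_4 = 200, py0_4 = 208, px1_4 = 312, py1_4 = 328, center_x_5 = 360, center_y_5 = 200, px2_6 = 288, py2_6 = 240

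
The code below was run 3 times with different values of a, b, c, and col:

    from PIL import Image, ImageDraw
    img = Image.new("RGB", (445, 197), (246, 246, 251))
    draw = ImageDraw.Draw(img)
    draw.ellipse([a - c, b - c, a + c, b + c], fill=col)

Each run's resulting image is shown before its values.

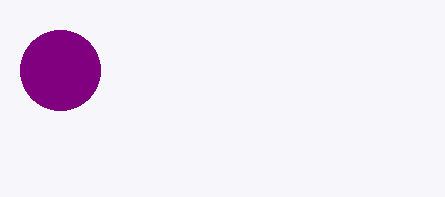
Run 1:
a = 60, b = 70, c = 40, col = 'purple'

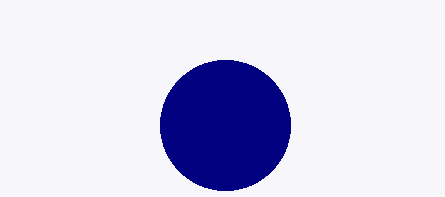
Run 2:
a = 225
b = 125
c = 65
col = 'navy'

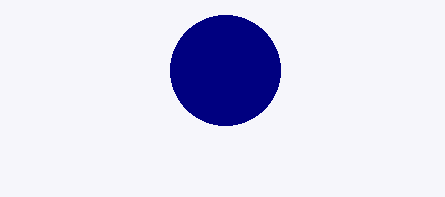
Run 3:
a = 225
b = 70
c = 55
col = 'navy'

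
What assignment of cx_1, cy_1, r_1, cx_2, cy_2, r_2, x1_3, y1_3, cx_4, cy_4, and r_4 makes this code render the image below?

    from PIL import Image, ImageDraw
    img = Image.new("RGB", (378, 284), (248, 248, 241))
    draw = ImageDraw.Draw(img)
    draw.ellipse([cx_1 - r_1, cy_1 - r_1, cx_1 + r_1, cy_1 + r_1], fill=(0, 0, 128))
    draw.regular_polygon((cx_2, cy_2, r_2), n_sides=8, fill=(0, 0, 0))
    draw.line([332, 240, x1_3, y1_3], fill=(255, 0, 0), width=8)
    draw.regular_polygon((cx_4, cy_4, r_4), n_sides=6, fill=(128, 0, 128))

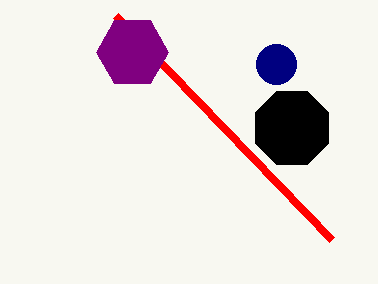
cx_1 = 276, cy_1 = 64, r_1 = 20, cx_2 = 292, cy_2 = 128, r_2 = 40, x1_3 = 116, y1_3 = 16, cx_4 = 132, cy_4 = 52, r_4 = 36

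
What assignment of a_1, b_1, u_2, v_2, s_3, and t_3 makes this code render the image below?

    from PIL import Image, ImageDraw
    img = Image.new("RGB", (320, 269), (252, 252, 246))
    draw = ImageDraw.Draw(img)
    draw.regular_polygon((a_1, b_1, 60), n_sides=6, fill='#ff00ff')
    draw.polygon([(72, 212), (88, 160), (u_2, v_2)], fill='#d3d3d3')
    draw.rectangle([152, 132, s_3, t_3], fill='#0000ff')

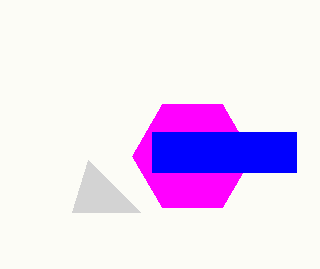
a_1 = 192
b_1 = 156
u_2 = 140
v_2 = 212
s_3 = 296
t_3 = 172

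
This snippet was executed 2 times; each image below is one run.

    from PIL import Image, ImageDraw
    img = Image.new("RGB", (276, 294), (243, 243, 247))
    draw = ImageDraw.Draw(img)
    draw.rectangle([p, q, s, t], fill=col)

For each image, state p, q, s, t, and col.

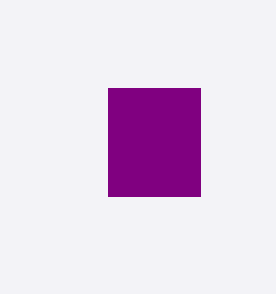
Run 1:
p = 108; q = 88; s = 200; t = 196; col = 'purple'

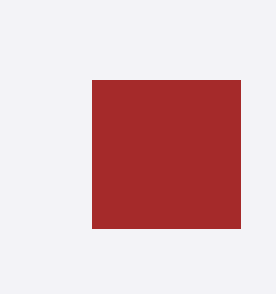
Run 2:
p = 92, q = 80, s = 240, t = 228, col = 'brown'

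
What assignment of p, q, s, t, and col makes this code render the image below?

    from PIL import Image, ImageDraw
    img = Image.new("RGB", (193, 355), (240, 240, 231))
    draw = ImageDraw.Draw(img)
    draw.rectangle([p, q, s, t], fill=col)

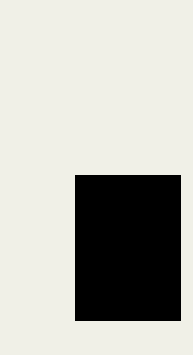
p = 75
q = 175
s = 180
t = 320
col = 'black'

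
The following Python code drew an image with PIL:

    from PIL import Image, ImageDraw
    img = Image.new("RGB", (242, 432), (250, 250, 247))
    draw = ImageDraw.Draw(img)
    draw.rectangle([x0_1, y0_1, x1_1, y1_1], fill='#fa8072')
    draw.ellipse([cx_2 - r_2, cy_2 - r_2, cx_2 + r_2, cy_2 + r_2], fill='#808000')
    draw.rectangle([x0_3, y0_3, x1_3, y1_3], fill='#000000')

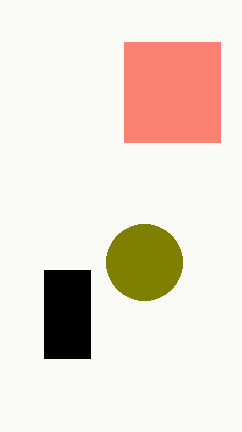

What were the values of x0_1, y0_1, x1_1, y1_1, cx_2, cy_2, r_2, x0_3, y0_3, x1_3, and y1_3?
x0_1 = 124, y0_1 = 42, x1_1 = 220, y1_1 = 142, cx_2 = 144, cy_2 = 262, r_2 = 38, x0_3 = 44, y0_3 = 270, x1_3 = 90, y1_3 = 358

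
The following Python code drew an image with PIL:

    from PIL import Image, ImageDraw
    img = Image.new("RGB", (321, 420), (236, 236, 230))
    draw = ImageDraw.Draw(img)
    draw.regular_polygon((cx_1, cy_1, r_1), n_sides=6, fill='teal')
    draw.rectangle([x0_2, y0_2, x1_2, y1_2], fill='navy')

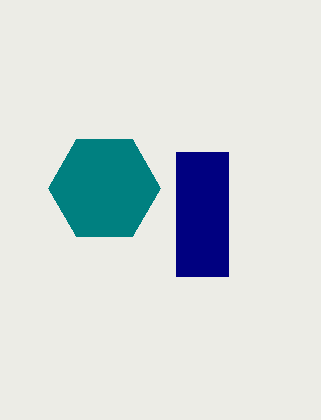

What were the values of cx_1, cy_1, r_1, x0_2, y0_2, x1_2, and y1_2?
cx_1 = 104, cy_1 = 188, r_1 = 56, x0_2 = 176, y0_2 = 152, x1_2 = 228, y1_2 = 276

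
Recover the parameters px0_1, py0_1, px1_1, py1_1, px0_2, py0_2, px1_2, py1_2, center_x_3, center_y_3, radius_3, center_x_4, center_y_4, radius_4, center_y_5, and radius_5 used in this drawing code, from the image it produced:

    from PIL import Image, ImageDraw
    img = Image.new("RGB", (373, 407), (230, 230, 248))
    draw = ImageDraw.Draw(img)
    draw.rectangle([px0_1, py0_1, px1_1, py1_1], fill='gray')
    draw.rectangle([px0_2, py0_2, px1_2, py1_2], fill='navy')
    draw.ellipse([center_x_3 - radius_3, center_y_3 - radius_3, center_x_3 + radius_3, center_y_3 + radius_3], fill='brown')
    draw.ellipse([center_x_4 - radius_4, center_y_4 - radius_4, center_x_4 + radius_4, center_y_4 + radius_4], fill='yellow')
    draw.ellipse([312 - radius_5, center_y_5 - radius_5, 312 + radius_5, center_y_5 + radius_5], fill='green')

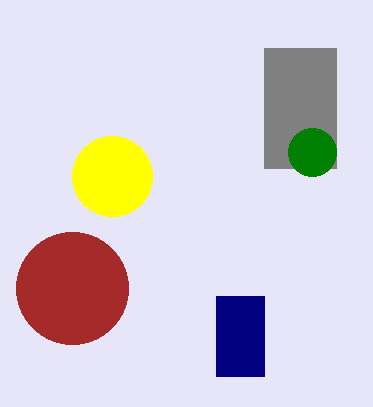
px0_1 = 264; py0_1 = 48; px1_1 = 336; py1_1 = 168; px0_2 = 216; py0_2 = 296; px1_2 = 264; py1_2 = 376; center_x_3 = 72; center_y_3 = 288; radius_3 = 56; center_x_4 = 112; center_y_4 = 176; radius_4 = 40; center_y_5 = 152; radius_5 = 24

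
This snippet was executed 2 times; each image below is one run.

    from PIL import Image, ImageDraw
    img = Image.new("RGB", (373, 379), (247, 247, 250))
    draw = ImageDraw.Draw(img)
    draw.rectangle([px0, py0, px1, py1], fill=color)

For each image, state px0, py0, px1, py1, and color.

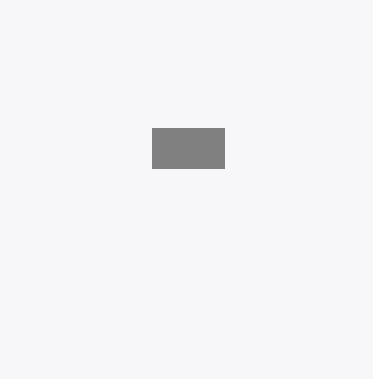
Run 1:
px0 = 152, py0 = 128, px1 = 224, py1 = 168, color = 'gray'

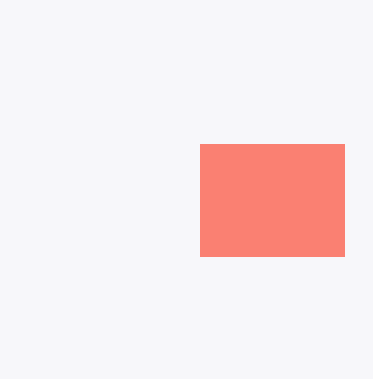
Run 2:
px0 = 200, py0 = 144, px1 = 344, py1 = 256, color = 'salmon'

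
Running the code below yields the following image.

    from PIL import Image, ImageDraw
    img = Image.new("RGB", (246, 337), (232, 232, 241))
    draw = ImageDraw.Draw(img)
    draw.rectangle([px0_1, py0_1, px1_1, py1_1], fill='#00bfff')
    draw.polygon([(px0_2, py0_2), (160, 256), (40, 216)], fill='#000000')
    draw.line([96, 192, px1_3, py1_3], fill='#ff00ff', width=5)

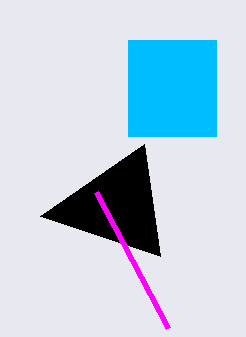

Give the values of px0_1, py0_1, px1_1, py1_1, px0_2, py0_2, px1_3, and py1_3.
px0_1 = 128, py0_1 = 40, px1_1 = 216, py1_1 = 136, px0_2 = 144, py0_2 = 144, px1_3 = 168, py1_3 = 328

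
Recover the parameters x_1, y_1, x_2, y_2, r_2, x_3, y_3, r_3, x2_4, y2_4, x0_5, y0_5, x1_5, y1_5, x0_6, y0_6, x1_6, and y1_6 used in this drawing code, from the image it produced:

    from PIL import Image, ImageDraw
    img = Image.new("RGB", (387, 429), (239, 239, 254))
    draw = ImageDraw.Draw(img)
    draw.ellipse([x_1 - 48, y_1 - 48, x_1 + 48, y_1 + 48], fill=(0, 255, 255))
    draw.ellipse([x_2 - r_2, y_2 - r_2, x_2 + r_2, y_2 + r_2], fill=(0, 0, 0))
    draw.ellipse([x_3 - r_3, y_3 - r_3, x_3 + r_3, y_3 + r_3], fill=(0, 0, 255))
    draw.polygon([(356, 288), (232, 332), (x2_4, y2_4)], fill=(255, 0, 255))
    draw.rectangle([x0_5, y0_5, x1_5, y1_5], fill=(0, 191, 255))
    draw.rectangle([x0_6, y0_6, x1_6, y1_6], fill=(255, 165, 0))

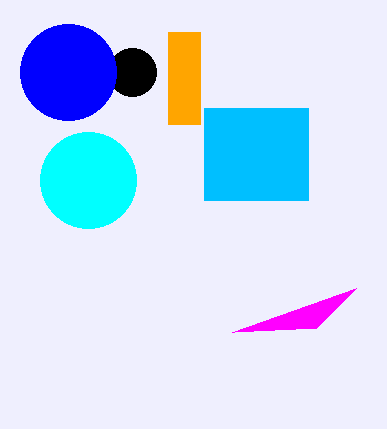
x_1 = 88, y_1 = 180, x_2 = 132, y_2 = 72, r_2 = 24, x_3 = 68, y_3 = 72, r_3 = 48, x2_4 = 316, y2_4 = 328, x0_5 = 204, y0_5 = 108, x1_5 = 308, y1_5 = 200, x0_6 = 168, y0_6 = 32, x1_6 = 200, y1_6 = 124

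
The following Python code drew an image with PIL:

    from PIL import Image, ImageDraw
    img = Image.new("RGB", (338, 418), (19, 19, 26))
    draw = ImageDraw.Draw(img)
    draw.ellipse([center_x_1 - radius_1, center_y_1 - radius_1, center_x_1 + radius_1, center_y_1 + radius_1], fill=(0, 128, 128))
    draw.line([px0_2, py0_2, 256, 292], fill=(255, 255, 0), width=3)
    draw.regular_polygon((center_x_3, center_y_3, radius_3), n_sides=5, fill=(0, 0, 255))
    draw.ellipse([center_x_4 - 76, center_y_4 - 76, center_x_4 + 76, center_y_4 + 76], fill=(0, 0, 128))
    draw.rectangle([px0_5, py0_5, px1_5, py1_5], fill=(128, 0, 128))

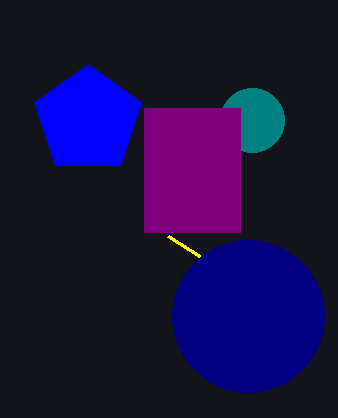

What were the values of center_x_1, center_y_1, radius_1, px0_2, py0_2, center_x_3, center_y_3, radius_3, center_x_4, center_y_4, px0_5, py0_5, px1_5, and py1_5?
center_x_1 = 252
center_y_1 = 120
radius_1 = 32
px0_2 = 168
py0_2 = 236
center_x_3 = 88
center_y_3 = 120
radius_3 = 56
center_x_4 = 248
center_y_4 = 316
px0_5 = 144
py0_5 = 108
px1_5 = 240
py1_5 = 232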